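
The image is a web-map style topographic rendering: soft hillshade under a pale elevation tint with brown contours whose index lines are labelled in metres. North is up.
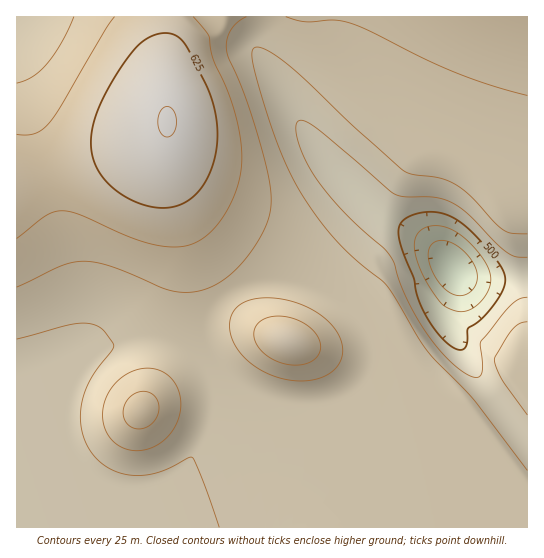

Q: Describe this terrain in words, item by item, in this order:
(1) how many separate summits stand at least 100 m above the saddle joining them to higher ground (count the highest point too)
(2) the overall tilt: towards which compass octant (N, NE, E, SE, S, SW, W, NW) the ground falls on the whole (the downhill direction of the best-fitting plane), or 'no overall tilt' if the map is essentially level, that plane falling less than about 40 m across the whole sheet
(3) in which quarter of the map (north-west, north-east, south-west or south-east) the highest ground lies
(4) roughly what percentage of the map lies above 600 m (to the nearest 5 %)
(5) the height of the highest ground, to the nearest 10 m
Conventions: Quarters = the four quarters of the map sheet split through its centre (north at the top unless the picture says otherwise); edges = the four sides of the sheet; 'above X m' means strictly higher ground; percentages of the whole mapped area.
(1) Counting only tops that stand 100 m proud, the map has 1 summit.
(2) Overall the map slopes down towards the south-east.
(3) The highest point lies in the north-west quarter of the map.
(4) Ground above 600 m makes up about 15 % of the sheet.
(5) The highest point reaches roughly 650 m.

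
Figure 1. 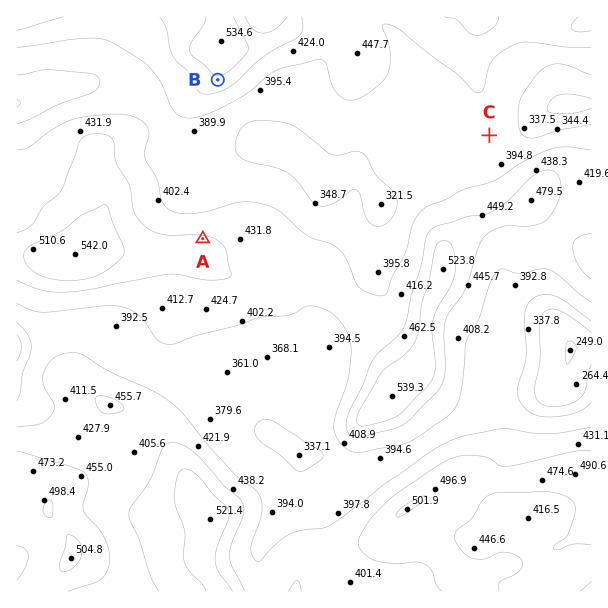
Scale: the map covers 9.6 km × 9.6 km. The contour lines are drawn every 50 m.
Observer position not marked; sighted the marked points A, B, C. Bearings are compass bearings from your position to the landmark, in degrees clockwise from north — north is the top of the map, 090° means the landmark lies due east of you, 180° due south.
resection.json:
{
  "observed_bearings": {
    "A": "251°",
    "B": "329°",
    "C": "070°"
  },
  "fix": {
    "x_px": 294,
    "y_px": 207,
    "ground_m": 390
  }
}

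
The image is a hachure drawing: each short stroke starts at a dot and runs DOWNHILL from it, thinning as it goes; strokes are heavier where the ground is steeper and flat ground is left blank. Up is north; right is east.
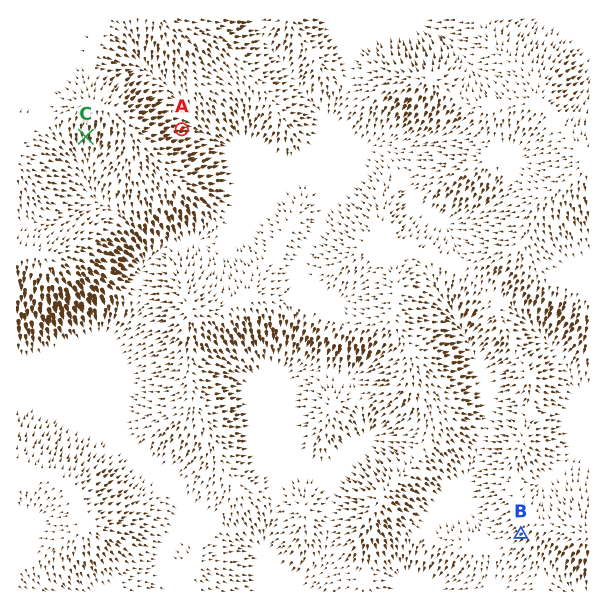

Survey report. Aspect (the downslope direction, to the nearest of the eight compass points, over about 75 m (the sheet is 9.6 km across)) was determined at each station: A E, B SW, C S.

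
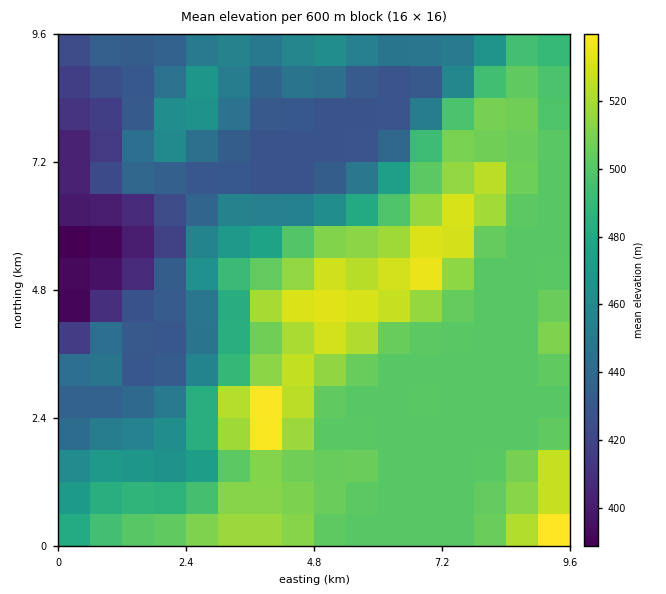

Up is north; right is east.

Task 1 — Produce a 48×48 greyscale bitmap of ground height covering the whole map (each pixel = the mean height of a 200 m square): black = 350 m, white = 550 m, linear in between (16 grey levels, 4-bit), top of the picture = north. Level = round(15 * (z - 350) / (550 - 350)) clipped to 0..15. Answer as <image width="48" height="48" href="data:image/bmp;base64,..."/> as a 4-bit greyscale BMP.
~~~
<image width="48" height="48" href="data:image/bmp;base64,Qk32BAAAAAAAAHYAAAAoAAAAMAAAADAAAAABAAQAAAAAAIAEAAATCwAAEwsAABAAAAAAAAAAAAAAABEREQAiIiIAMzMzAERERABVVVUAZmZmAHd3dwCIiIgAmZmZAKqqqgC7u7sAzMzMAN3d3QDu7u4A////AKq7u7vMzMzd3d3czMu7u7u7u7u7zN3u/6qru7u7vMzN3d3czMu7u7u7u7u7zM3u75qqu7u7u7zM3d3czMu7u7u7u7u7zM3d7pmqq7u7u7vM3MzMzMu7u7u7u7u7zMzd3pmaqqqqqqvMzMzMzMzLu7u7u7u7vMzN3ZmZqqqqqqq8zMzMzMzMy7u7u7u7vMzd3omZmZmZmZqrzMzMzMzMy7u7u7u7u8zd7oiZmZmZmZmrvMzMzMzMzLu7u7u7u8zN3oiImZiIiJmrvN3czLu8y7u7u7u7u7vM3XeIiIiIiZmrzd7dzLu7u7u7u7u7u7u8zHd4iIiIiZq83u7t3Lu7u7u7u7u7u7u7u2Z3d4iImavN7v/+3Lu7u7u7u7u7u7u7u2Zmd3eIiavN7v/+3Mu7u7u7u7u7u7u7u2ZmZnd3eJq83u7u3Mu7u7u7u7u7u7u7u3d3ZmZmd4mrzd7u3cy7u7u7u7u7u7u7u3eIdmZmZ4mavM3e3czLu7u7u7u7u7u7u2eIhmZmZ3iaq8zd3dzMy7u7u7u7u7u7vGaIh2ZmZniJq7zN3d3czLu7u7u7u7u7zFZ4h2ZmZneJq7vM3d3dzLu7u7u7u7u8zEVnd2ZmZmeJq8zM3d7d3Mu7u7u7u7u8zURWd2ZmZmeJq8zM3e7u3czMy7u7u7u8zDNFVmZmZmeJq83d3u7u7d3MzMy7u7u7zDM0RWZmZneJq83u7u7u7u3dzMy7u7u7zDMzRFVmZ3iJq83e7u7t3e7t3My7u7u7vDMzNEVWd3iaq8zd3e7d3d7u7cy7u7u7vDMzNERVZ4mau8zMzd7d3d3u7tzLu7u7uzMzRERFZ4mqu7u7zd3d3d3u7u3Lu7u7uzMzNEREV4mqqqqrzN3d3d3e7u3Mu7u7uzMzM0REVniZmZmrvMzMzd3d7u7cu7u7uzMzMzREVmeIiZmqu7u7zMzN3u7cy7u7uzMzMzRFVmd4iZmZmqqqu8zM3e7dzLu7u0RERERVZmd4iIiIiIiZqru8zd7t3Mu7u0REVVVWZmd3h3dmZ3eImau8zN3u3cu7u0RFVmZmZmZndmZmZmd4iZq7zM3e7cy7u0RFZnd3ZmZmZmZmZmZ3eJmrvMzd3cy7u0RFVniHd2ZmZmZmZmZmd4ibvMzN3cy7u0REVniIh3ZmZmZmZmZmZmeavMzMzMy7u0REVWeJmId2ZmZmZmZmZmaJvMzMzMzLu0REVWeJmYh3dmZmZmZmZmZ5rMzMzMzLu0RVVVZ4mZiHd2ZmZmZmZmZnmrzMzMy7u1VVVVZ4mZmId2ZmZmZmZmZmiavMzMy7u1VVVWZniZmYd2ZmZmZmZmZmaJq8zMy7u1VVVmZniZmYh2Znd3ZmZmZmZ4mrvMy7u1VVZmZmeJmYh3Z3eHd2ZmZmZniau8y7u1VWZmZmd4mYh3d3iIiHdmZmZneJq8y7u1VmZmZmZ3iIh3d4iJmIh3d3d3eImru7u1ZmZmZmZ3eIiIeIiJmYiId3eIiImru7qlZmZmZmZ3eIiIiIiIiIiIiIiIiIiau6qg=="/>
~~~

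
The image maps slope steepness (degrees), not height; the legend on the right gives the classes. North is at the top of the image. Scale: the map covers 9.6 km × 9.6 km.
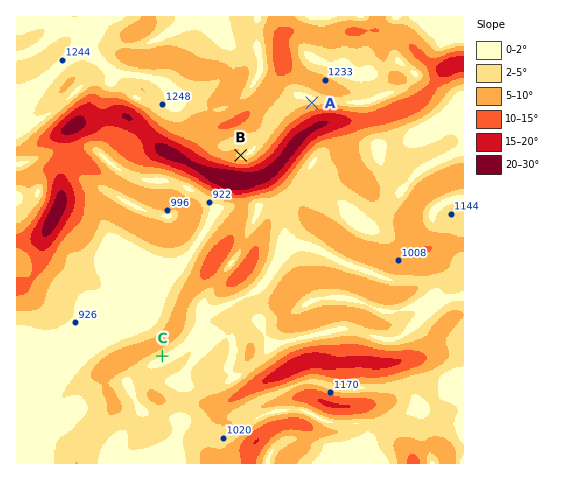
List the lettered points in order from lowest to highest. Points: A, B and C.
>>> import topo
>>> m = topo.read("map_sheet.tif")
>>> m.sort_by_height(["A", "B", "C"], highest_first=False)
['C', 'B', 'A']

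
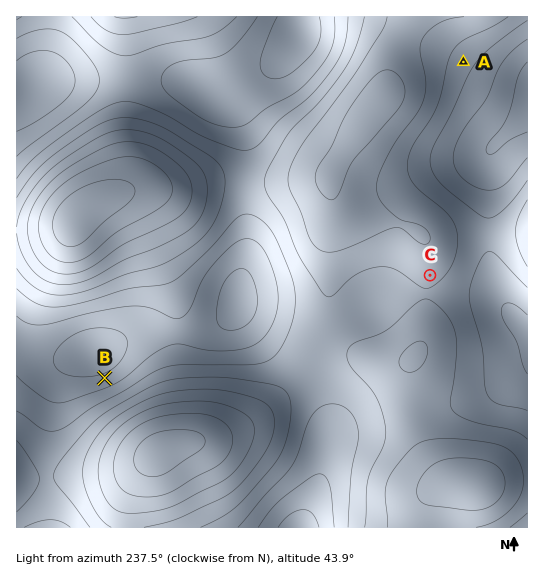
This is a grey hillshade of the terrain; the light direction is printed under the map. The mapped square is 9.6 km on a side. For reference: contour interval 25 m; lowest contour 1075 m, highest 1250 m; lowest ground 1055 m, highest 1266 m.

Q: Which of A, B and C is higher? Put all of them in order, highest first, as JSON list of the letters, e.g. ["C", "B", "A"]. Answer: ["C", "A", "B"]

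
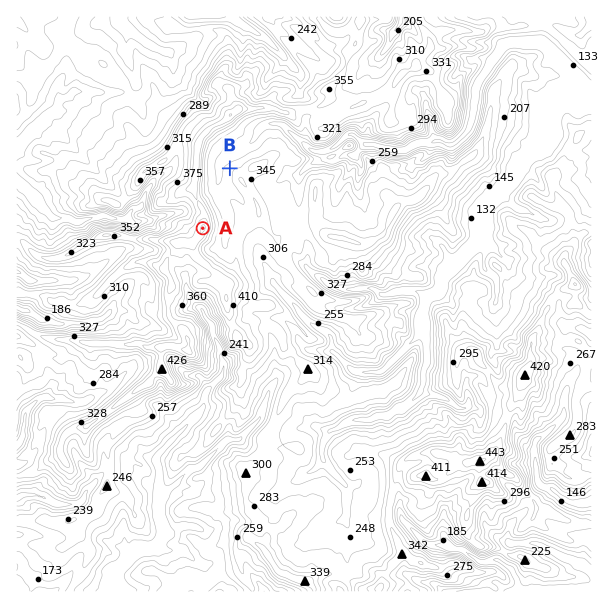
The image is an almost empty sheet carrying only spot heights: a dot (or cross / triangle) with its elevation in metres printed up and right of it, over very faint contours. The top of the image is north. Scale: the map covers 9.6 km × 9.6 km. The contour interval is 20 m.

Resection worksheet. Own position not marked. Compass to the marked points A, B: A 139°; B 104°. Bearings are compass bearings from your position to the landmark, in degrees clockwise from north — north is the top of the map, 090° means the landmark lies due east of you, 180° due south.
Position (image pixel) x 129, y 143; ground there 230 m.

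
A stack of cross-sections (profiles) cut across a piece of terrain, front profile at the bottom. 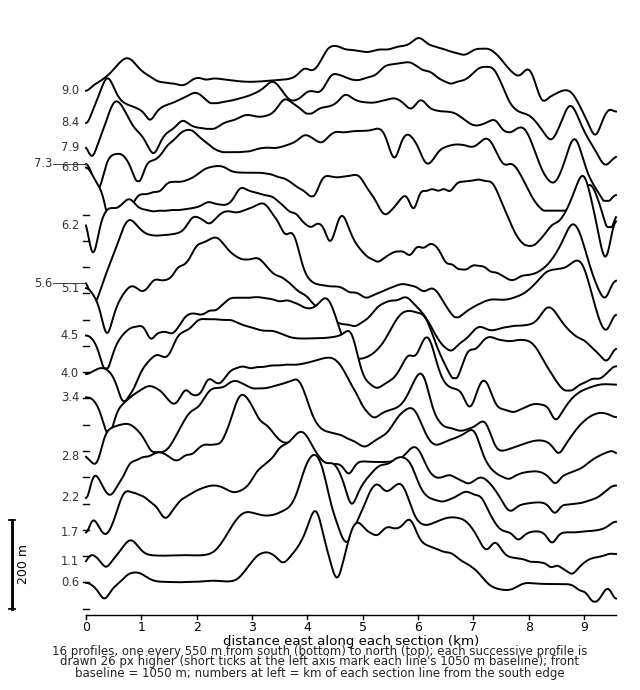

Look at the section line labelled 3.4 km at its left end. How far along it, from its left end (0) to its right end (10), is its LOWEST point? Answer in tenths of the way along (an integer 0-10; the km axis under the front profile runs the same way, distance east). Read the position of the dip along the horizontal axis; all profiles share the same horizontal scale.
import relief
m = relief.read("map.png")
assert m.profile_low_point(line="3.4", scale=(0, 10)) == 9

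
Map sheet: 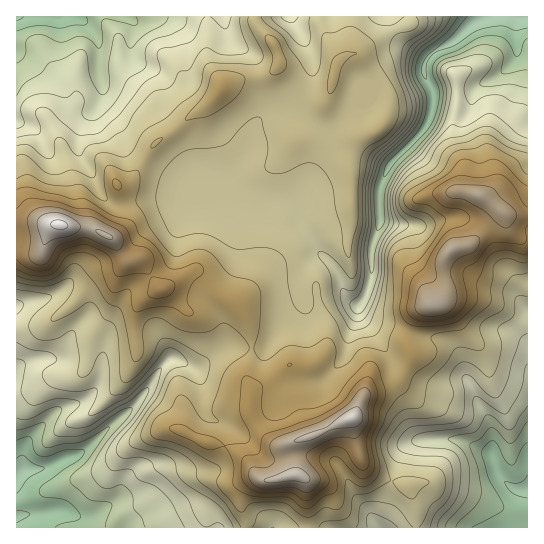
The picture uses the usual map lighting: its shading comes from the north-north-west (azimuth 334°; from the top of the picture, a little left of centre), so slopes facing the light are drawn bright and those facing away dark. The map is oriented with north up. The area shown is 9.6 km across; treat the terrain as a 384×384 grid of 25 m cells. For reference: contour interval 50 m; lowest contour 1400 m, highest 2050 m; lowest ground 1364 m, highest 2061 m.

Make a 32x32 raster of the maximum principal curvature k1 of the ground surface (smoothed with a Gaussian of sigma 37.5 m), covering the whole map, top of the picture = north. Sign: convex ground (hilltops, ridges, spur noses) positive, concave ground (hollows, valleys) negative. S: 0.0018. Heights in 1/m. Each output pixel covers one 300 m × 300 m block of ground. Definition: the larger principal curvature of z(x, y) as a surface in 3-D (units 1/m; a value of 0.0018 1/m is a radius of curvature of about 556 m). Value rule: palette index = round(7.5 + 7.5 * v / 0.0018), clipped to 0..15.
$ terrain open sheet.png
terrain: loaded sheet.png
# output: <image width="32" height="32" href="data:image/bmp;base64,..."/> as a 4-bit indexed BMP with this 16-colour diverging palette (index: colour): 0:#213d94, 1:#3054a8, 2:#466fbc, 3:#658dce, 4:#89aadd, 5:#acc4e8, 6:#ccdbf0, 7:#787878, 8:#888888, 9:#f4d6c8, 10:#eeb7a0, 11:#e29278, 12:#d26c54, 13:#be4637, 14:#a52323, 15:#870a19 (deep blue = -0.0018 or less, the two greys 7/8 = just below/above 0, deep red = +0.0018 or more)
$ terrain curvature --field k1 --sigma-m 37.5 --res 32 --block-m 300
<image width="32" height="32" href="data:image/bmp;base64,Qk12AgAAAAAAAHYAAAAoAAAAIAAAACAAAAABAAQAAAAAAAACAAATCwAAEwsAABAAAAAAAAAAlD0hAKhUMAC8b0YAzo1lAN2qiQDoxKwA8NvMAHh4eACIiIgAyNb0AKC37gB4kuIAVGzSADdGvgAjI6UAGQqHAImZiamIionYaLi7iqx3eJipeJiJh4l9p2nIyIirqZm6m8qaiXeazM/c7ayqusmaiHicy5mqqYfr3sqP2qrKmJuMho3Zh3mruamWj6eIq5bJe+qZ79veyXzv+p92Z4moyrjP6Xvct3epeL/+qIm8yNmrec+Yy6iot3h3v4irqpnZqrqb+n2oiaiIh3/KqIqMmIqruM+Nt4qqmIiLybeXfJh4d7eetpmIp6u6ire6qZuHmZinjamphqiIfJqZuZi6mKunmY14mpe4h3upmbmKl4mJy3mNeLmJqHd8lcne7Jm4iIuaqtyXmqiIjJqpm6upiJqnmbe8uKiZiJu/jKqqiYnet4fMyKuXiIiY3o+q6adqnbd6+7d6h3iJiN2fqN/qnHvv/+iHeIeIiImvi7aqq7qt7MmKh3h4iIiIn3vHqInLqpe4uXd3iIiHiK98/8vNqLh5mup3d3eIiHefe8reu7nIen2bh3eIiIh4n4jJfIi4yJm7ecd3iHeIiI3Ii7urq5nJiJi8iIh4iYeK/ZjZnHeLp3eZicmHeIiIiK7prnuJu5mYiZiduIeHm4d8y4+LmaiJp5ioh+qYiIyHjbl/eaiYipi4iZnczLqMl62X/8qJipq5uKuKh3j5i6uatrrcuLuZuMmpipeP6IuZqtqXqqqJiHynh3qZ3nm5mXrO2YiY"/>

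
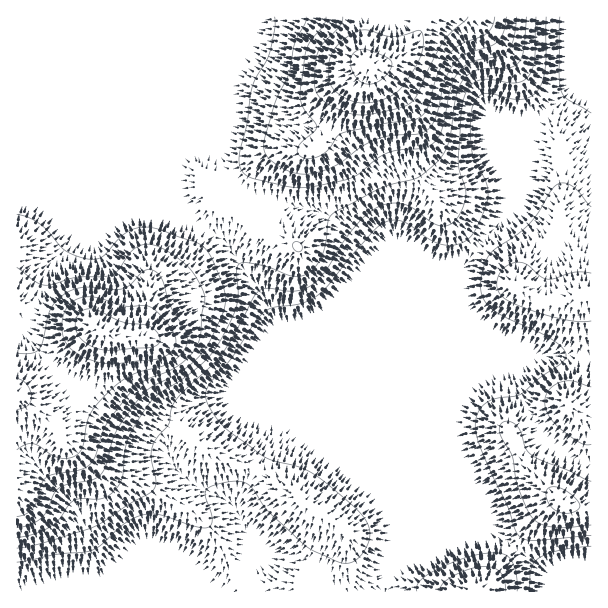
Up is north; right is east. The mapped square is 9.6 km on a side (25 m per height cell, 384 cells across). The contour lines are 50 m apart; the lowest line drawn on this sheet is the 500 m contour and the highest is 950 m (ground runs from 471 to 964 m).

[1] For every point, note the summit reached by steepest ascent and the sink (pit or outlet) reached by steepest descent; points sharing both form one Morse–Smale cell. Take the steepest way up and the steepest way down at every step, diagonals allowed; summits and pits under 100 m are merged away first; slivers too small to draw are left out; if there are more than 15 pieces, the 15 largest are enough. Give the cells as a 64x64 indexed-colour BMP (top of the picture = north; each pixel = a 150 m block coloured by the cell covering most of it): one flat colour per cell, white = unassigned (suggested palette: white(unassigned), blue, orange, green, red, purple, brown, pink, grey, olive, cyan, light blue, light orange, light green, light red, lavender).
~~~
<image width="64" height="64" href="data:image/bmp;base64,Qk12CAAAAAAAAHYAAAAoAAAAQAAAAEAAAAABAAQAAAAAAAAIAAATCwAAEwsAABAAAAAAAAAA////ALR3HwAOf/8ALKAsACgn1gC9Z5QAS1aMAMJ34wB/f38AIr28AM++FwDox64AeLv/AIrfmACWmP8A1bDFACIiIiIiIiIiIiIiIhERERERERERFERERERERERERERDIiIiIiIiIiIiIiIiIREREREREREUREREREREREREQzMiIiIiIiIiIiIiIiIiERERERERERNEREREREREREMzMyIiIiIiIiIiIiIiIiIREREREREREzNERERERERDMzMzIiIiIiIiIiIiIiIiIhERERERERETMzNERERERDMzMzMiIiIiIiIiIiIiIiIiEREREREREREzMzM0RERDMzMzMyIiIiIiIiIiIiIiIiIRERERERERETMzMzMzQzMzMzMzIiIiIiIiIiIiIiIiIRERERERERERMzMzMzMzMzMzMzMiIiIiIiIiIiIiIiIhERERERERERMzMzMzMzMzMzMzMyIiIiIiIiIiIiIiIhEREREREREREzMzMzMzMzMzMzMzIiIiIiIiIiIiIiIhERERERERERETMzMzMzMzMzMzMzMiIiIiIiIiIiIiIRERERERERERERMzMzMzMzMzMzMzMyIiIiIiIiIiIiEREREREREREREREzMzMzMzMzMzMzMzIiIiIiIiIiIiERERERERERERERETMzMzMzMzMzMzMzMiIiIiIiIiIiERERERERERERERERMzMzMzMzMzMzMzMyIiIiIiIiIiIREREREREREREREREzMzMzMzMzMzMzMzIiIiIiIiIiIhERERERERERIRERETMzMzMzMzMzMzMzMiIiIiIiIiIiIRERERERERIhEREREzMzMzMzMzMzMzMyIiIiIiIiIiIhERERERERIiERERETMzMzMzMzMzMzMzIiIiIiIiIiIiIRERERESIiEREREREzMzMzMzMzMzMzMiIiIiIiIiIiIiERERIiIiIRERERETMzMzMzMzMzMzMyIiIiIiIiIiIiIiISIiIiIRERERERMzMzMzMzMzMzMzIiIiIiIiIiIiIiIiIiIiIhERERERETMzMzMzMzMzMzMiIiIiIiIiIiIiIiIiIiIhERERERERMzMzMzMzMzMzMyIiIiIiIiIiIiIiIiIiIiERERERERETMzMzMzMzMzMzIiIiIiIiIiIiIiIiIiIiIRERERERERMzMzMzMzMzMzMiIiIiIiIiIiIiIiIiIiIRERERERERETMzMzMzMzMzMyIiIiIiIiIiIiIiIiIiIhERERERERERMzMzMzMzMzMzIiIiIiIiIiIiIiIiIiIhEREREREREREzMzMzMzMzMzMiIiIiIiIiIiIiIiIiIiERERERERERERMzMzMzMzMzMyIiIiIiIiIiIiIiIiIiIREREREREREREzMzMzMzMzMzIiIiIiIiIiIiIiIiIiIRERERERERERERMzMzMzMzMzMiIiIiIiIiIiIiIiIiIhEREREREREREREzMzMzMzMzMyIiIiIiIiIiIiIiIiIhERERERERERERETMzMzMzMzMzIiIiIiIiIiIiIiIiIhEREREREREREREREzMzMzMzMzMiIiIiIiIiIiIiIiIiERERERERERERERETMzMzMzMzMyIiIiIiIiIiIiIiIiEREREREREREREREREzMzMzMzMzIiIiIiIiIiIiIiIiERERERERERERERERERMzMzMzMzMiIiIiIiIiIiIiIiIRERERERERERERERERETMzMzMzMyIiIiIiIiIiIiIiIRERERERERERERERERERMzMzMzMzIiIiIiIiIiIiIiERERERERERERERERERERETMzMzMzMiIiIhEREiIiEREREREREREREREREREREREREzMzMzMyIiERERERERERERERERERERERERERERERERERMzMzMzIREREREREREREREREREREREREREREREREREREzMzMzMRERERERERERERERERERERERERERERERERERETMzMzMxEREREREREREREREREREREREREREREREREREREzMzMzERERERERERERERERERERERERERERERERERERETMzMzMREREREREREREREREREREREREREREREREREREREzMzMxERERERERERERERERERERERERERERERERERERETMzMzERERERERERERERERERERERERERERERERERERERMzMzMREREREREREREREREREREREREREREREREREREREzMzMxERERERERERERERERERERERERERERERERERERERMzMzEREREREREREREREREREREREREREREREREREREREzMzMRERERERERERERERERERERERERERERERERERERERMzMxERERERERERERERERERERERERERERERERERERERERMzERERERERERERERERERERERERERERERERERERERERETERERERERERERERERERERERERERERERERERERERERERERERERERERERERERERERERERERERERERERERERERERERERERERERERERERERERERERERERERERERERERERERERERERERERERERERERERERERERERERERERERERERERERERERERERERERERERERERERERERERERERERERERERERERERERERERERERERERERERERERERERERERERERERERERERERERERERERERERERERERERERERERERERERERERERERERERERERERERERERERERERERERERERERERERERERER"/>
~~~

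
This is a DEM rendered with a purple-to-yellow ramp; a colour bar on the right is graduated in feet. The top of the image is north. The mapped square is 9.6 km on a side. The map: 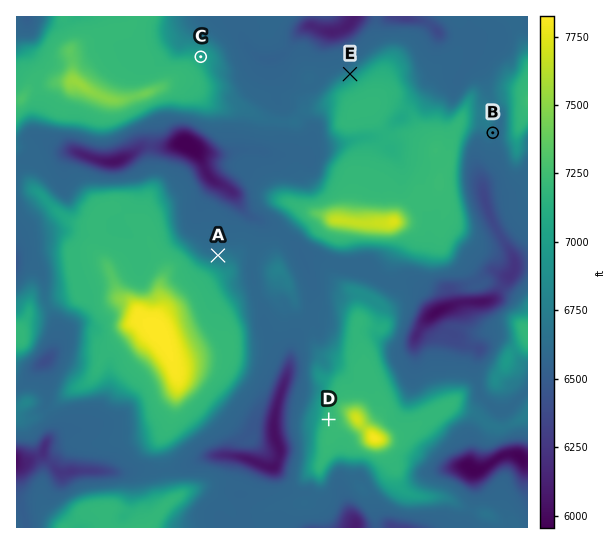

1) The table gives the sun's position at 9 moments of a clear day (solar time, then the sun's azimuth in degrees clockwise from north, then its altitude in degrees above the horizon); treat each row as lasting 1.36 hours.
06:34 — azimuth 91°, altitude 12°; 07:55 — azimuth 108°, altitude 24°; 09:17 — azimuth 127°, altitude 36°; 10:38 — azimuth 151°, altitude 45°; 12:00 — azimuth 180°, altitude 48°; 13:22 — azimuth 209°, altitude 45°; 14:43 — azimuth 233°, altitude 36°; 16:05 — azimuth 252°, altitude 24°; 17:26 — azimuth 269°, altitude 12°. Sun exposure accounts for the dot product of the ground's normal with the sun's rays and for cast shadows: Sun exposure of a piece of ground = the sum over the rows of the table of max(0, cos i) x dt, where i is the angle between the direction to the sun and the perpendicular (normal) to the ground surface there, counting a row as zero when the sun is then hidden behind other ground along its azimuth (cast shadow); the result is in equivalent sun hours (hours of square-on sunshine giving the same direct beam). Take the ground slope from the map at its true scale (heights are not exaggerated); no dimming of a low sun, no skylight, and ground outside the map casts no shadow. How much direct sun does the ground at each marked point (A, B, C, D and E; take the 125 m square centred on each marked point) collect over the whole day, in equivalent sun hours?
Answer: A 5.1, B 5.9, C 5.2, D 5.9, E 3.7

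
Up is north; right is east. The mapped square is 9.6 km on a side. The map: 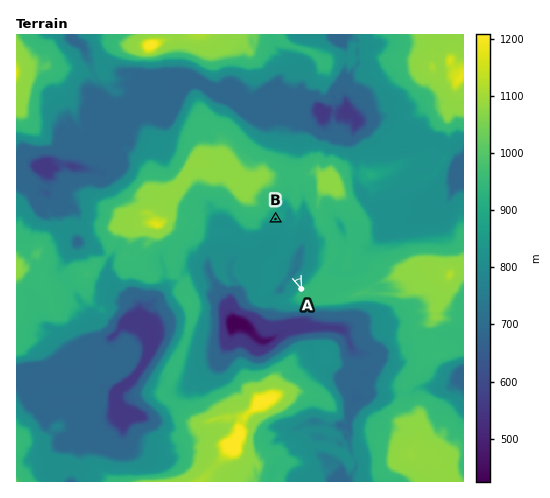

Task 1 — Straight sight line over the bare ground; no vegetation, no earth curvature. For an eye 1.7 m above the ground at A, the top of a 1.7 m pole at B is visible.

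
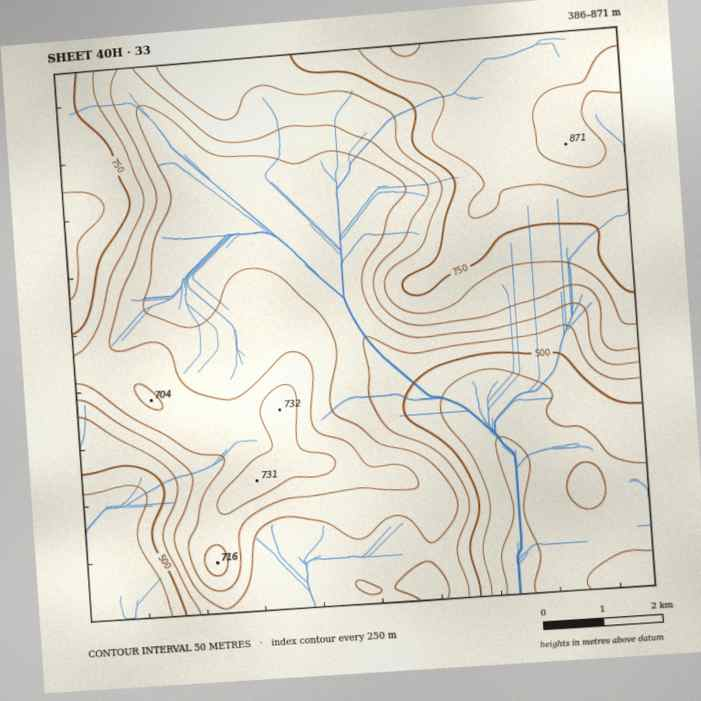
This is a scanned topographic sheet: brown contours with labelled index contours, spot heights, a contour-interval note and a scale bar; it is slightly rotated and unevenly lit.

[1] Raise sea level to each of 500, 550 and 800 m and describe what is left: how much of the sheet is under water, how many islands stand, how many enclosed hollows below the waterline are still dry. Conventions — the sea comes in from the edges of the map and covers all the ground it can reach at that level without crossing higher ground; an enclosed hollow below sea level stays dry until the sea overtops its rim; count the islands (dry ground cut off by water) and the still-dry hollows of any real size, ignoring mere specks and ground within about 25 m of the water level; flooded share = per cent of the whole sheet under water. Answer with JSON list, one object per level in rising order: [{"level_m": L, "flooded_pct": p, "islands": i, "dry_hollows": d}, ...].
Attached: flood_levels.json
[{"level_m": 500, "flooded_pct": 18, "islands": 0, "dry_hollows": 0}, {"level_m": 550, "flooded_pct": 22, "islands": 0, "dry_hollows": 0}, {"level_m": 800, "flooded_pct": 90, "islands": 0, "dry_hollows": 0}]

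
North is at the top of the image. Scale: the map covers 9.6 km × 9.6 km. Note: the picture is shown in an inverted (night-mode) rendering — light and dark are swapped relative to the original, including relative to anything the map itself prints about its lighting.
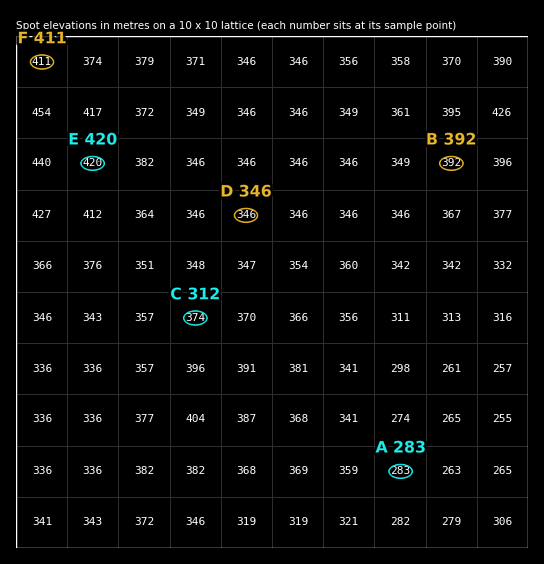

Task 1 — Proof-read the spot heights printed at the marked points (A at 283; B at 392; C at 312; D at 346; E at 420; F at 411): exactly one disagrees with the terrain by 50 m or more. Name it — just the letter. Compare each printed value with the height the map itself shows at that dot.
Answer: C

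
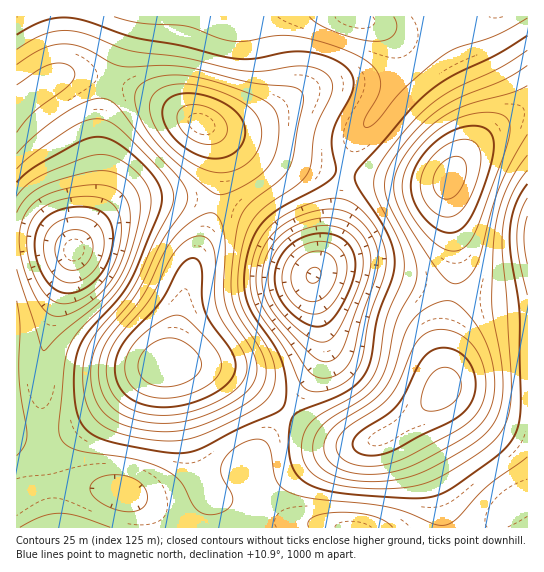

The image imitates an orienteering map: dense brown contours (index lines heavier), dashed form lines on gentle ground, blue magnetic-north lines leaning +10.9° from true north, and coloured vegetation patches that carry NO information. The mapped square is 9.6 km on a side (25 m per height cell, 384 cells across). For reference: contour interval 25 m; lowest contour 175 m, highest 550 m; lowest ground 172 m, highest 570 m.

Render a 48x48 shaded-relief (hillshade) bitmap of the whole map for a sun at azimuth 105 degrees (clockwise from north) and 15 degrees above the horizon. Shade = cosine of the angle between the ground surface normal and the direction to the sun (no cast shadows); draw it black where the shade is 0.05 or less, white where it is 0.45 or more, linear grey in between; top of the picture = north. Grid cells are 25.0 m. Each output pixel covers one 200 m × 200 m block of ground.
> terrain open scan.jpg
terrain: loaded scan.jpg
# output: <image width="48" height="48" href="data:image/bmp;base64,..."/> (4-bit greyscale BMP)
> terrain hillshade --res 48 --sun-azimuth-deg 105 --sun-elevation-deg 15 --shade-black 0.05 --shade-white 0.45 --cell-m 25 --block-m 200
<image width="48" height="48" href="data:image/bmp;base64,Qk32BAAAAAAAAHYAAAAoAAAAMAAAADAAAAABAAQAAAAAAIAEAAATCwAAEwsAABAAAAAAAAAAAAAAABEREQAiIiIAMzMzAERERABVVVUAZmZmAHd3dwCIiIgAmZmZAKqqqgC7u7sAzMzMAN3d3QDu7u4A////AGZneIiIh3d3iIiIiImZmZiId3eIiZmId3d3eIiId3d3eIiIiIiZmZiIiIiImZmYh3d3iIiId3d3eIiIiIiIiZmZiIiZmZmZiIiIiJiIh3d3eIiIiHd3iImZmZmZqqqZmIiIiJmIh3d3iIiIh3Zmd4iZqqqqqqqpmYiIiJmIiHd4iJmId2ZVZniZqru7uqqqmZiIiIiIiIiImZmYd2VEVWeJqru7u7uqqZiIiIiIiIiZmqqZh2VERFZ4mqu7u7u7qpmHd3d4iImaqrqpl2VENEVniZqru7y7upmHZmZ3iImqq7u6mHZUM0RWd4mau8zMu6mGZVVmeImqu7u7qodlRDNEVniJq8zczKl2VERVZ4mqu7zMu6l2VDMzRVZ4q8zdzKl2RDNFZ4maq7zMzLqYZUMzM0Vomrzd3Kl2QzM0Vniaq7vMzMupdkMyIzRnirzd3amGQyIjRXiJqrvM3cy5hlMyIjRWibzd3amGQyIjRWeJmqu8zdy6hlMyIjRWiavN3aqGQyESNGeImau8zcy6hlMyIzRWiavMzLqGUyESNFZ4mau8zMy5dkMiI0VniJq8zLqXUyERI1Z4mqu8zMuodUIiM0VniJq7zLuYZCERI0V4mrvM3cuoZDIiM1ZniJqrvMuoZDEQEjVomrzd3cuYZCESI1ZniJmrvMypdTEAASRnm83u7tuoVCERI0VniJmrzMy6hjIAACNXm83v/tyoZCERI0VniJqrzN3KhkIAABJGis3//+25ZDIRI0VniJq8zd3Ll1IQAAJGis3v/+25dTIhI0VniJq83e3Ll1MQAAE1eb3v/+3KhkMiIzRXiavN3u3bqGQhAAE0aKze/+3Ll2QzIzRXiazd7u3LqHUyERE0aJvN7u3LqGVDMzRXirze7t3LqYZTIiI0V5q83dzLqXZUMzRXms3u7t3LqYdlQzM0V4mrzMy7qYZUMzRXms3u7ty7qZh2VDNEVomau7u7qYdUMzRXm83u7sy7qpiHZURFZ3iaqru6qYdUMzNWis3u7sy6qpmHZVRVZ4iaqqqqqYdkMiNGis3u7cu6qpmHZlVVZ4maqqqqqYdkMiI1ebzd3bu6qpmHZVVWZ4mqqqqqqZdkMiI0aKvN3bu6qpmHZVRWeJqqu7u6qph1QiIjV5q8zLuqqpmHZURWeJqru7u7qql2QyIjRomru6qqqpmGVURWeJqqqqqruqmHVDIjRXiaqqqqqpmGVURWeJqqqqqqu6qYZUMzRWeImZmaqpmHZURWeJmZmZmaqqqpdlRERFZ3iIiZmZmHZVVWeImZiIiZqqqph2VURVVmd3eImZmHZlVmd4iIh3iJmqqpmHZVVVVWZmZ4iZmIdmZnd4iHd3d4mZqZmHdmZlVVVVZniJmId3d3eIh3dmd3iJmZiHd3ZmZVVVVneIiIh3d3iIh3dmd3iIiIh3d3d3ZlVVVmeIiIiHd4iIh3d3d4iIiHd3d3d3dmVVVmd4iIiHeIiIiId3iIiIh3d3d3iId2ZmZmd4iIh3d3iIiIiIiIiIh3d3d4iIiHZg=="/>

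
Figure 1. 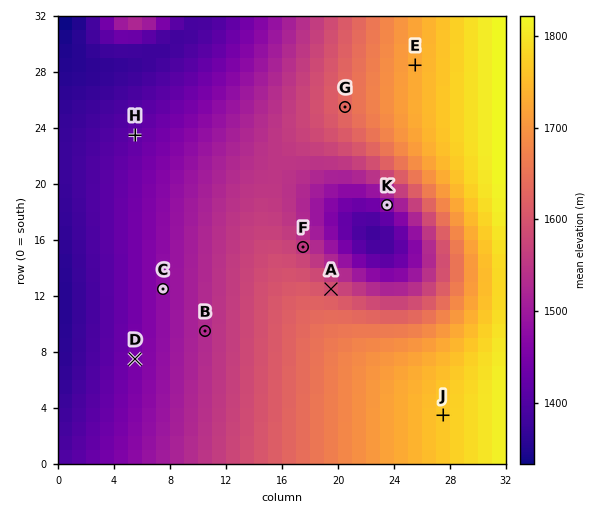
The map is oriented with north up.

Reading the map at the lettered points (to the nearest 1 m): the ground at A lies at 1593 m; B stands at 1531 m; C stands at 1477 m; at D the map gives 1448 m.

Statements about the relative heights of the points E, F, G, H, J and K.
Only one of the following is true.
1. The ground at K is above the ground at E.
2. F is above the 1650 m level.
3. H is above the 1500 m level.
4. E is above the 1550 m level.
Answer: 4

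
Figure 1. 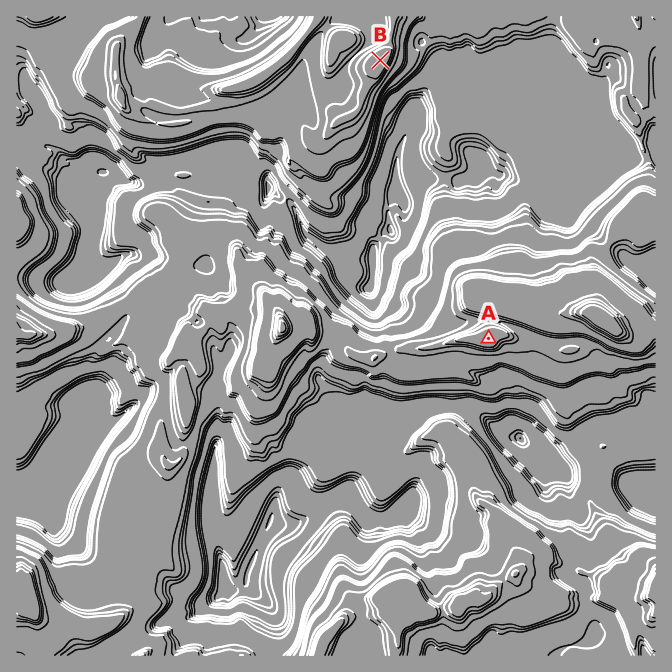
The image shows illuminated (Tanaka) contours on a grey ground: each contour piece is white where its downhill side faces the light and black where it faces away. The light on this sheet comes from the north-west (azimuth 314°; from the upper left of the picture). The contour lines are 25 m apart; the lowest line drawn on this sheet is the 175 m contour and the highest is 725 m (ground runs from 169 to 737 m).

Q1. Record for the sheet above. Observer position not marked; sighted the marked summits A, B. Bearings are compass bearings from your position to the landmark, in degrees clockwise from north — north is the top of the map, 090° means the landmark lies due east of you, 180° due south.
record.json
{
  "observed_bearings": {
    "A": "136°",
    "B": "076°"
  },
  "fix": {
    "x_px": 251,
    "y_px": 92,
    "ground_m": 600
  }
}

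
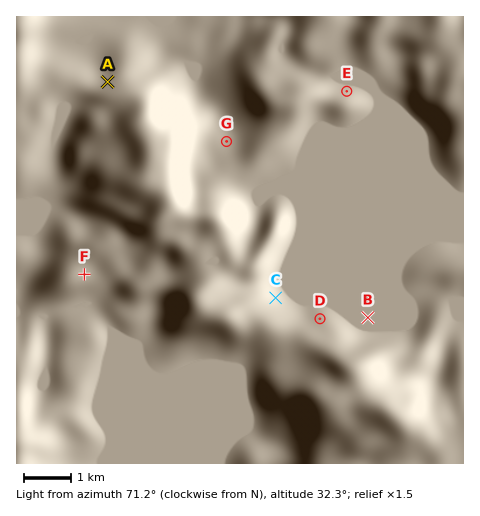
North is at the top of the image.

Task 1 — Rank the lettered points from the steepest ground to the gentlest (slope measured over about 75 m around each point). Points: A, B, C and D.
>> A C D B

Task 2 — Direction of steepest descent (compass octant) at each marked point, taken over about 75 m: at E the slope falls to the N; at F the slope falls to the SE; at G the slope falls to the N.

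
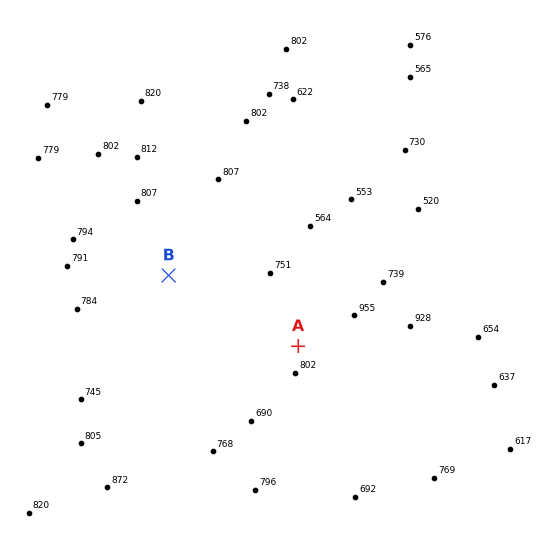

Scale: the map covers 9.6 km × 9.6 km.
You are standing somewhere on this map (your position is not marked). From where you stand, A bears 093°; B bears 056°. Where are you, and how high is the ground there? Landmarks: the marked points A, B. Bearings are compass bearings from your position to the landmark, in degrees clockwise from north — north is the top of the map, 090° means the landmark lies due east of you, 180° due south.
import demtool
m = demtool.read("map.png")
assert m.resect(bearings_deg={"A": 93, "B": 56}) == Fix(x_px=81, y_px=335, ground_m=780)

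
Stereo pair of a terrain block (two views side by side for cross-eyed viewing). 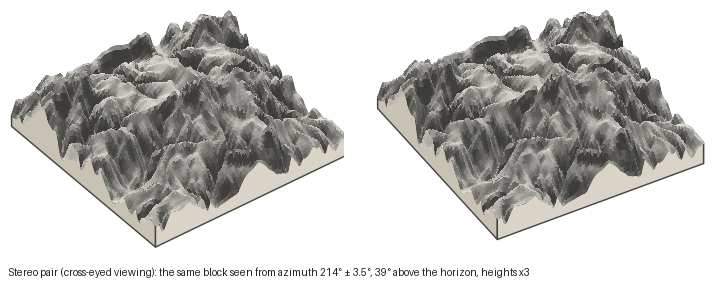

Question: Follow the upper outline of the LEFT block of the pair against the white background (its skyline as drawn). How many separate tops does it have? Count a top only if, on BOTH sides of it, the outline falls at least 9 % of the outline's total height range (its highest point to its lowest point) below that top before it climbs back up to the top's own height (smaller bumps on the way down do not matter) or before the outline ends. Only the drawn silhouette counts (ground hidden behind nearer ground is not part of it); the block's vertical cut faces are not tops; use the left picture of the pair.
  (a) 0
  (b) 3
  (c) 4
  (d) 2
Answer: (d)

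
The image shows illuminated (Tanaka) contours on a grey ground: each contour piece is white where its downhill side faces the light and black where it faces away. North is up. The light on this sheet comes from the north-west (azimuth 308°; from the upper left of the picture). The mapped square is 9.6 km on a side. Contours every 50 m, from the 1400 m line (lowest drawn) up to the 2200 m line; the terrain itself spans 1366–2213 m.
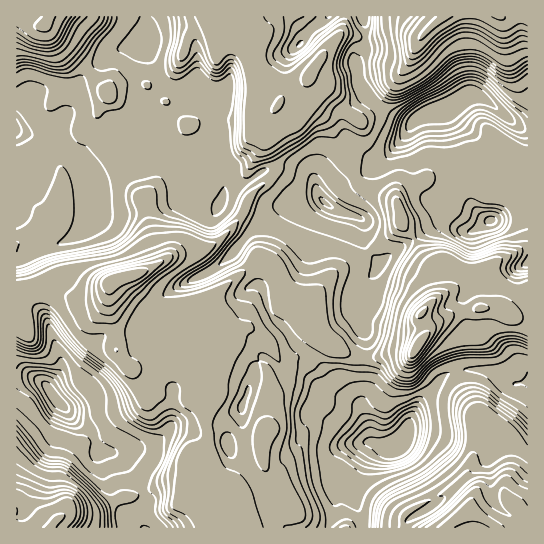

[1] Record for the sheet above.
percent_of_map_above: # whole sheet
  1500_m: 96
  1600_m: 92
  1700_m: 58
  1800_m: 44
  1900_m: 29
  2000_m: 8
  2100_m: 5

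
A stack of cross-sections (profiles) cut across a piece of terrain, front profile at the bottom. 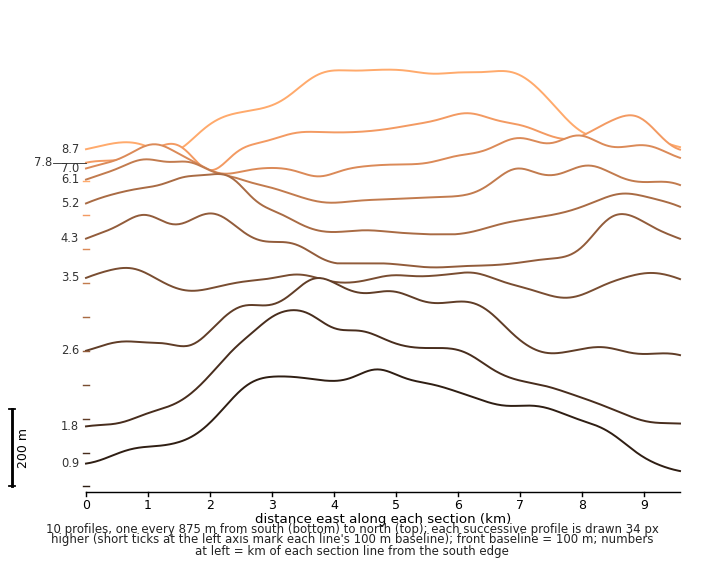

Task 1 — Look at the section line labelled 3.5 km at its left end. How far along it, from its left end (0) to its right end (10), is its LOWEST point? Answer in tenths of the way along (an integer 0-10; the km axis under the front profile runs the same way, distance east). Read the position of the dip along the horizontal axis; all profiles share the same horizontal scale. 8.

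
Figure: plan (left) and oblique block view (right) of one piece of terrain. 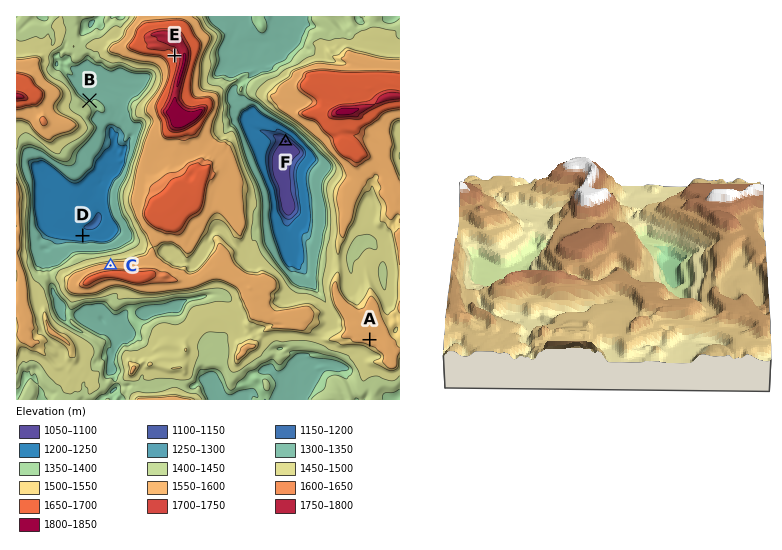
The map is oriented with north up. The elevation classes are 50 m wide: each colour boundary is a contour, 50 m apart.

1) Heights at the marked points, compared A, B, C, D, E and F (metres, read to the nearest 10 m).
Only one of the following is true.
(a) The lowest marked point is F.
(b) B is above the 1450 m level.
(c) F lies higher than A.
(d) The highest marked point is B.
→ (a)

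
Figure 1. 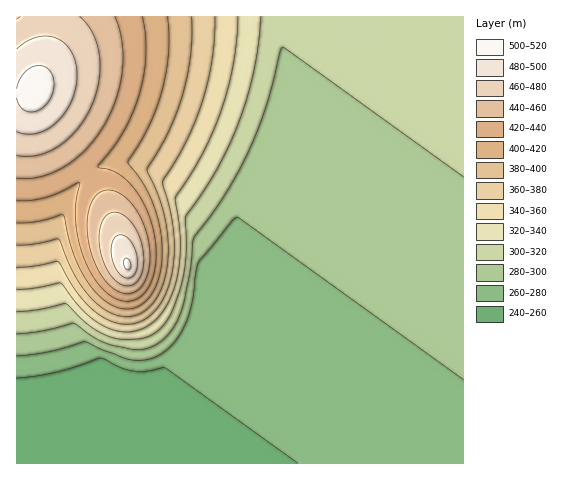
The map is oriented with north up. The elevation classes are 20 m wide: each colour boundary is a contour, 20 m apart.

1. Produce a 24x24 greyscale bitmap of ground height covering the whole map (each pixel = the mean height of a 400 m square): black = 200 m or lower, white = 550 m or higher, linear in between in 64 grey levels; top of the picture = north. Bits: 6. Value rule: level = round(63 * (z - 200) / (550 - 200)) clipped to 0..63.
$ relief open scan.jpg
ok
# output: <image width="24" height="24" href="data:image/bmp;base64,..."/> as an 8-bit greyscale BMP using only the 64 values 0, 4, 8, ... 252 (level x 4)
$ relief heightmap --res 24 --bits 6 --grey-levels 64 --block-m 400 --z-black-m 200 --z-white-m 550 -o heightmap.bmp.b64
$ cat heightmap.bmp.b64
<image width="24" height="24" href="data:image/bmp;base64,Qk12BgAAAAAAADYEAAAoAAAAGAAAABgAAAABAAgAAAAAAEACAAATCwAAEwsAAAABAAAAAAAAAAAAAAEBAQACAgIAAwMDAAQEBAAFBQUABgYGAAcHBwAICAgACQkJAAoKCgALCwsADAwMAA0NDQAODg4ADw8PABAQEAAREREAEhISABMTEwAUFBQAFRUVABYWFgAXFxcAGBgYABkZGQAaGhoAGxsbABwcHAAdHR0AHh4eAB8fHwAgICAAISEhACIiIgAjIyMAJCQkACUlJQAmJiYAJycnACgoKAApKSkAKioqACsrKwAsLCwALS0tAC4uLgAvLy8AMDAwADExMQAyMjIAMzMzADQ0NAA1NTUANjY2ADc3NwA4ODgAOTk5ADo6OgA7OzsAPDw8AD09PQA+Pj4APz8/AEBAQABBQUEAQkJCAENDQwBEREQARUVFAEZGRgBHR0cASEhIAElJSQBKSkoAS0tLAExMTABNTU0ATk5OAE9PTwBQUFAAUVFRAFJSUgBTU1MAVFRUAFVVVQBWVlYAV1dXAFhYWABZWVkAWlpaAFtbWwBcXFwAXV1dAF5eXgBfX18AYGBgAGFhYQBiYmIAY2NjAGRkZABlZWUAZmZmAGdnZwBoaGgAaWlpAGpqagBra2sAbGxsAG1tbQBubm4Ab29vAHBwcABxcXEAcnJyAHNzcwB0dHQAdXV1AHZ2dgB3d3cAeHh4AHl5eQB6enoAe3t7AHx8fAB9fX0Afn5+AH9/fwCAgIAAgYGBAIKCggCDg4MAhISEAIWFhQCGhoYAh4eHAIiIiACJiYkAioqKAIuLiwCMjIwAjY2NAI6OjgCPj48AkJCQAJGRkQCSkpIAk5OTAJSUlACVlZUAlpaWAJeXlwCYmJgAmZmZAJqamgCbm5sAnJycAJ2dnQCenp4An5+fAKCgoAChoaEAoqKiAKOjowCkpKQApaWlAKampgCnp6cAqKioAKmpqQCqqqoAq6urAKysrACtra0Arq6uAK+vrwCwsLAAsbGxALKysgCzs7MAtLS0ALW1tQC2trYAt7e3ALi4uAC5ubkAurq6ALu7uwC8vLwAvb29AL6+vgC/v78AwMDAAMHBwQDCwsIAw8PDAMTExADFxcUAxsbGAMfHxwDIyMgAycnJAMrKygDLy8sAzMzMAM3NzQDOzs4Az8/PANDQ0ADR0dEA0tLSANPT0wDU1NQA1dXVANbW1gDX19cA2NjYANnZ2QDa2toA29vbANzc3ADd3d0A3t7eAN/f3wDg4OAA4eHhAOLi4gDj4+MA5OTkAOXl5QDm5uYA5+fnAOjo6ADp6ekA6urqAOvr6wDs7OwA7e3tAO7u7gDv7+8A8PDwAPHx8QDy8vIA8/PzAPT09AD19fUA9vb2APf39wD4+PgA+fn5APr6+gD7+/sA/Pz8AP39/QD+/v4A////ABwgICAgJCQkJCgoKCgsLCwsMDAwMDA0NCAgICQkJCQkKCgoKCwsLCwwMDAwNDQ0NCAgJCQkJCgoKCgsLCwsLDAwMDA0NDQ0OCAkJCQkKCgoKCwsLCwwMDAwNDQ0NDQ4OCgoKCgoKCgoLCwsLDAwMDA0NDQ0ODg4ODQ0MCwsNDg0LCwwMDAwMDQ0NDQ4ODg4PEBAPDxEUFBIODAwMDA0NDQ0ODg4ODg8PExMSFBkcHBgSDQwMDQ0NDQ4ODg4PDw8PFxYWGiElJB4WDg0NDQ0NDg4ODg8PDw8QGhkaICctLCQZDw0NDQ4ODg4PDw8PDxAQHRwdJSwzMiccEQ0NDg4ODg8PDw8QEBAQIB8hKC80MSgdEg4ODg4ODw8PDxAQEBARIyIjKS8xLiYcExAODg8PDw8PEBAQEBERJiUlKS0uKyQbFRIPDw8PDxAQEBARERERKSgnKCsrKCEaFxQRDw8PEBAQEBERERESLCsqKSkoJB8cGRYTEBAQEBAQERERERISLy4tKygmIyAdGhcVEhAQEBERERESEhISMjEwLSsoJSIfHBkWExAQERERERISEhITNTQyLywpJiMgHRoXFBEREREREhISEhMTNzc0MS4rKCUhHhsYFRIRERISEhITExMTNzc1Mi8sKCUiHxwZFhMREhISEhMTExMUNTU0Mi8sKSYjIB0aFxQSEhISExMTExQUMzMzMS4sKSYjIB0aFxQSEhMTExMUFBQUMDExLy0rKSYjIB0aFxQSExMTExQUFBQVA=="/>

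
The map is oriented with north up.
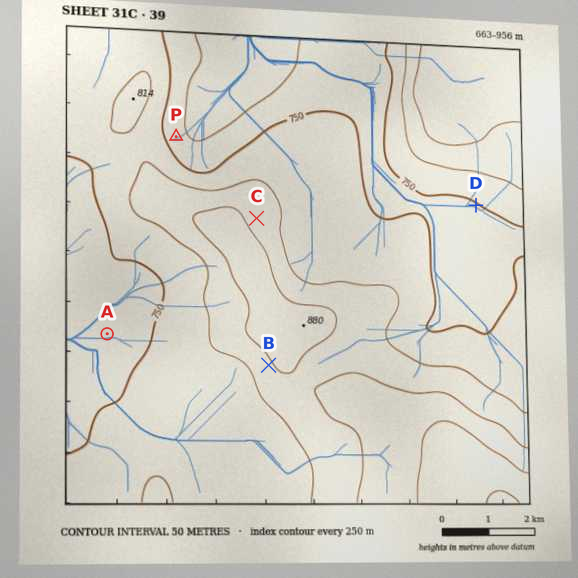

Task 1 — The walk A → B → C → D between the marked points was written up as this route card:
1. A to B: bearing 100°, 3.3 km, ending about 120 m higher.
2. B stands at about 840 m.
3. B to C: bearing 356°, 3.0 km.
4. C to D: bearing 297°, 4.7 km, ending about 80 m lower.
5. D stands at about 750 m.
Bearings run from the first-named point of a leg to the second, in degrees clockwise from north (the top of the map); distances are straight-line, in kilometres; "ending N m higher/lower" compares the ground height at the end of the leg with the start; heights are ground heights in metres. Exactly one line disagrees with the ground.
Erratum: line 4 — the bearing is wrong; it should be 085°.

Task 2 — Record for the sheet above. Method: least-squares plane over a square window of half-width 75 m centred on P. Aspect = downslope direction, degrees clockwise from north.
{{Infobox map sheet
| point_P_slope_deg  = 6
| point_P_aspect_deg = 70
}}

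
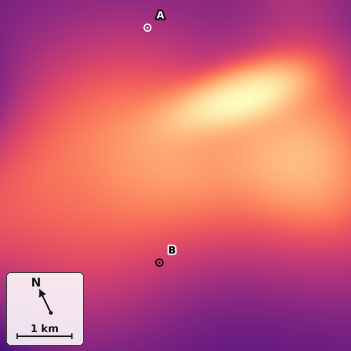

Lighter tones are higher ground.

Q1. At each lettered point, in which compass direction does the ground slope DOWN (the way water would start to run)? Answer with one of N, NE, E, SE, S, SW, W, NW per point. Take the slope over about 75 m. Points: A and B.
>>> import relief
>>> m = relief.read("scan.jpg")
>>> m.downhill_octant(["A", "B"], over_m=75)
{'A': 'NE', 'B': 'S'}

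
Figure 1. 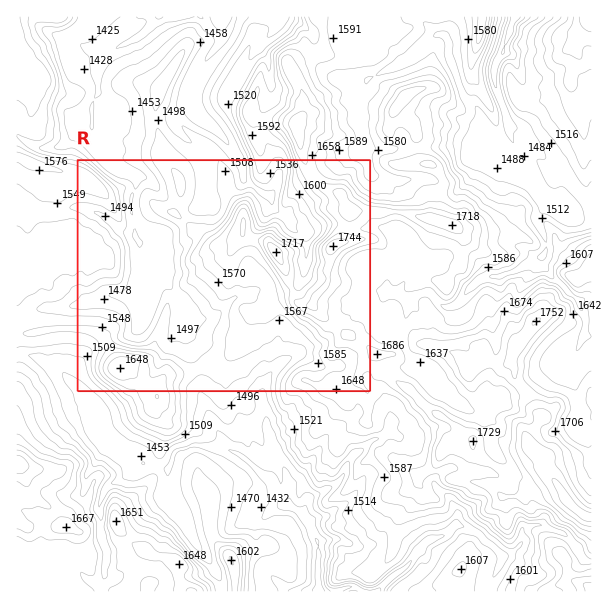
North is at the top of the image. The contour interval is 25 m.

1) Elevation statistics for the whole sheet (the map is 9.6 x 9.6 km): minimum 1355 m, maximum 1815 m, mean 1565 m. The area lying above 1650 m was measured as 15.5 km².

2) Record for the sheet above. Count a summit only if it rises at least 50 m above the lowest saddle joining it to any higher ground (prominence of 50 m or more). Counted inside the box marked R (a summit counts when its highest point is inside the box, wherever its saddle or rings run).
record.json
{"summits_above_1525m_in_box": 3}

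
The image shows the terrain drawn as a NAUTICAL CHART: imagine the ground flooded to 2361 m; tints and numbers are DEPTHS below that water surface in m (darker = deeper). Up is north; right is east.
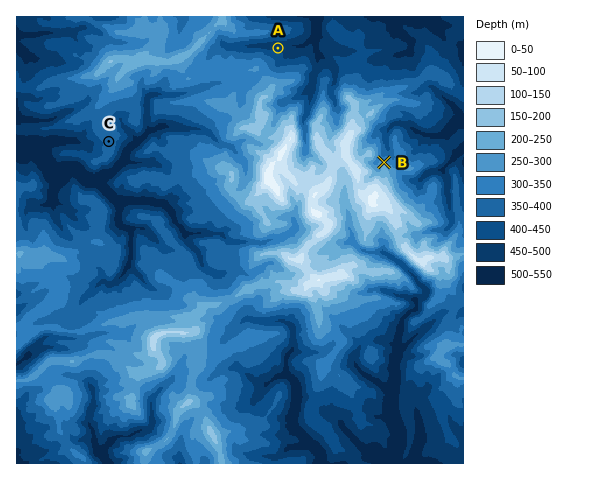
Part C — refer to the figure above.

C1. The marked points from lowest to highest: A C B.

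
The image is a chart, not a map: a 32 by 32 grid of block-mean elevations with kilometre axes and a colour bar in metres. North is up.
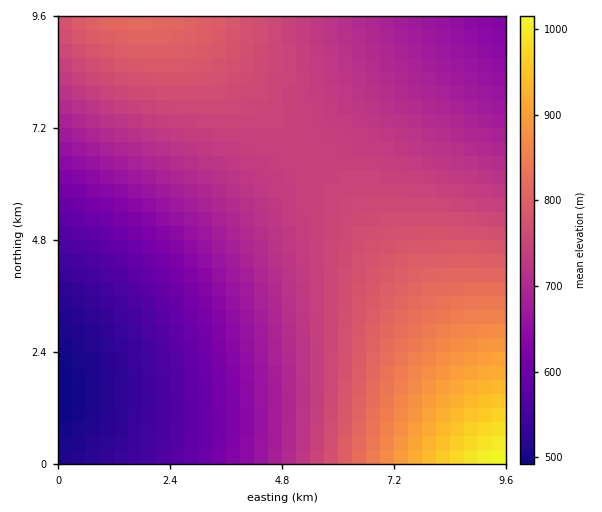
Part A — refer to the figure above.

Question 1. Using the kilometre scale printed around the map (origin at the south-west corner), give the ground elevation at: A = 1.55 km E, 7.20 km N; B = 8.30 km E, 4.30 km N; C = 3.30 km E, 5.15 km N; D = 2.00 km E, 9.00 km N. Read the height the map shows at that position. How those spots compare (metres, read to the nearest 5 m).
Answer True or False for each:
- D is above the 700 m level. True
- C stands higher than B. False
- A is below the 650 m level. False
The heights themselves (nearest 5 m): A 720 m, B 800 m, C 680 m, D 800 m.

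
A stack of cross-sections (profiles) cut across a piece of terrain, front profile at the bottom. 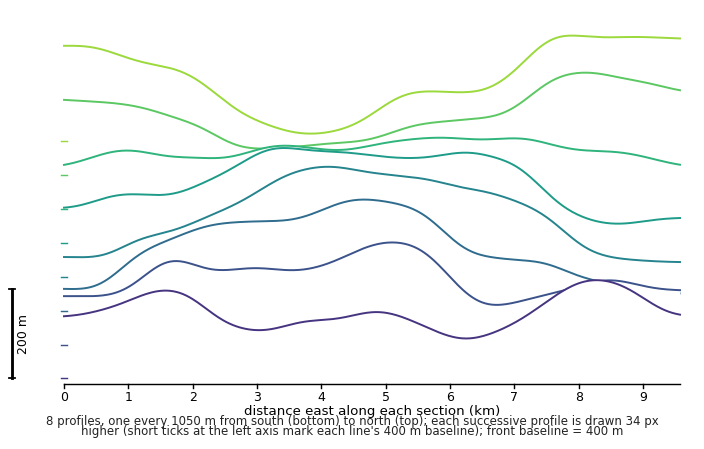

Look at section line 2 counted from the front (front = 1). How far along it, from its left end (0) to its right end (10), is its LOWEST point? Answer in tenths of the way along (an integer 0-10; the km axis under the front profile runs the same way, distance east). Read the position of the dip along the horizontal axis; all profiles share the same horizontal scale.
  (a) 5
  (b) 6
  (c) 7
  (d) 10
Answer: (c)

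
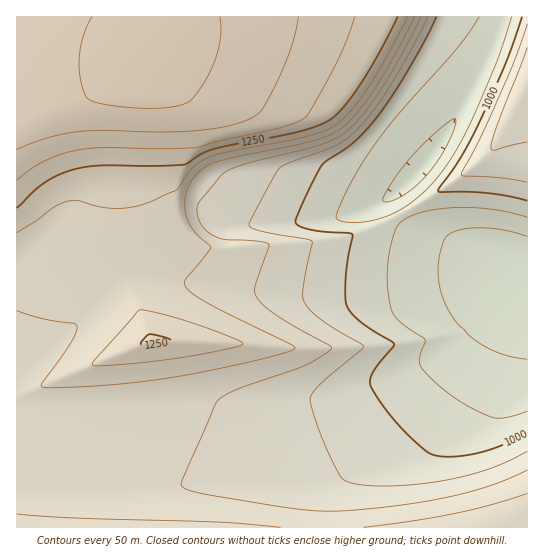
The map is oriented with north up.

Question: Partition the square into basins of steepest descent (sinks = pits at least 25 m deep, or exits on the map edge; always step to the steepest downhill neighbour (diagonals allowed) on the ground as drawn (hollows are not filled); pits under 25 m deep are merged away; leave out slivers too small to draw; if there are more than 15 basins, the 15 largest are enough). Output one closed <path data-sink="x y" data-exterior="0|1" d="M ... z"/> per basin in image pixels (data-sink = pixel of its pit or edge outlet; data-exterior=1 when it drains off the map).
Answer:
<path data-sink="519 271" data-exterior="0" d="M158 16l-142 1 0 510 511 1 1-439-32 56-14 15-56 40-35 20-29 13-25 7-119 11-12-3-21-13-17-21-12-24-1-91-6-18 0-24 8-20z"/><path data-sink="421 169" data-exterior="0" d="M527 16l-368 0-2 21-8 20 0 24 6 18 0 82 4 17 12 20 14 17 21 13 12 3 103-8 28-6 26-9 38-20 41-27 39-32 35-62z"/>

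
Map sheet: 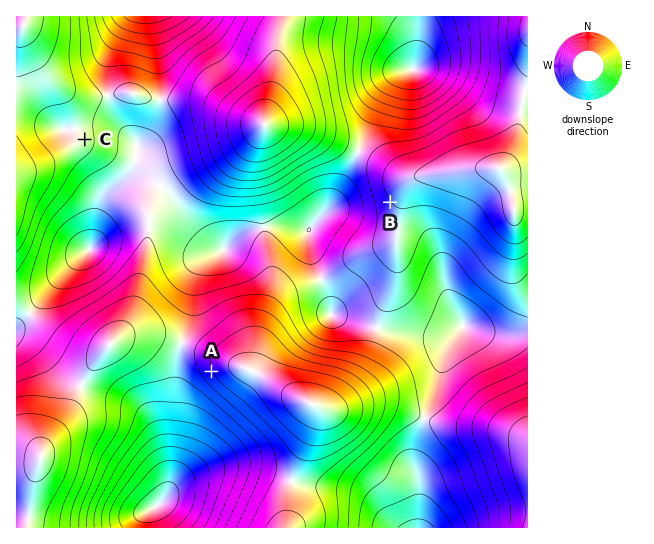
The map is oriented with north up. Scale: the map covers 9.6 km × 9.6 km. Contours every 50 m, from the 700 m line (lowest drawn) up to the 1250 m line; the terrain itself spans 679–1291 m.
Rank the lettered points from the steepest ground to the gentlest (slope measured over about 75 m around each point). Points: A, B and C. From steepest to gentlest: A B C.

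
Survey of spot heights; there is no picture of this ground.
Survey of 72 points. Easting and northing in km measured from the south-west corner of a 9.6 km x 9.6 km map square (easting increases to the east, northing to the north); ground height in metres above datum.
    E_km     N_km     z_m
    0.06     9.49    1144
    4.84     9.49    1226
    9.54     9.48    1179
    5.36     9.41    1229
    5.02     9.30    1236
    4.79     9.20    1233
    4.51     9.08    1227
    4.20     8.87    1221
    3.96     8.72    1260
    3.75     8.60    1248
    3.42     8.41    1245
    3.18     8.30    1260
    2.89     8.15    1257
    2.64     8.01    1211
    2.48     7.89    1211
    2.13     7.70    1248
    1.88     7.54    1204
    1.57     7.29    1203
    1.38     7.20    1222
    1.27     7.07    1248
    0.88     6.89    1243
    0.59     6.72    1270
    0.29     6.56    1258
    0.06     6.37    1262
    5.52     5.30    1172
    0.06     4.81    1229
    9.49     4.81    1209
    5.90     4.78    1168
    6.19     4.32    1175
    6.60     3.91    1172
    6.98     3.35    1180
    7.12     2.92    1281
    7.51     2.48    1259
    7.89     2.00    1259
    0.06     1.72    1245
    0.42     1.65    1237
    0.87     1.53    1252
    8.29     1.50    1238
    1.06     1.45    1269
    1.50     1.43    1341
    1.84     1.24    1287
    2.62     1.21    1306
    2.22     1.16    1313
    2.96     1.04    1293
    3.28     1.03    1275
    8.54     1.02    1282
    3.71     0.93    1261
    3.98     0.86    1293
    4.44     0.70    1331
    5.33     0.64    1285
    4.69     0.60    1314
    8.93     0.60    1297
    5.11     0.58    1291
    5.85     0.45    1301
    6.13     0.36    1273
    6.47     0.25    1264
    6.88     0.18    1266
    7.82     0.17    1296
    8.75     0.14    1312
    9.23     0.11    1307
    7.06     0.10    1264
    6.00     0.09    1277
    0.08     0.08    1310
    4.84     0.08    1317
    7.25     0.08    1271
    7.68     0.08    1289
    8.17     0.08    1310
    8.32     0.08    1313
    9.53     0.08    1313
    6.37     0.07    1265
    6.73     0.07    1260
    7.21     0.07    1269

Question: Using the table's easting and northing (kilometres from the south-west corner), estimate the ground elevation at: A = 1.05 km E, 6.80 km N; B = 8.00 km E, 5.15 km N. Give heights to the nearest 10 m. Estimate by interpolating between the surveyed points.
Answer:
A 1240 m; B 1210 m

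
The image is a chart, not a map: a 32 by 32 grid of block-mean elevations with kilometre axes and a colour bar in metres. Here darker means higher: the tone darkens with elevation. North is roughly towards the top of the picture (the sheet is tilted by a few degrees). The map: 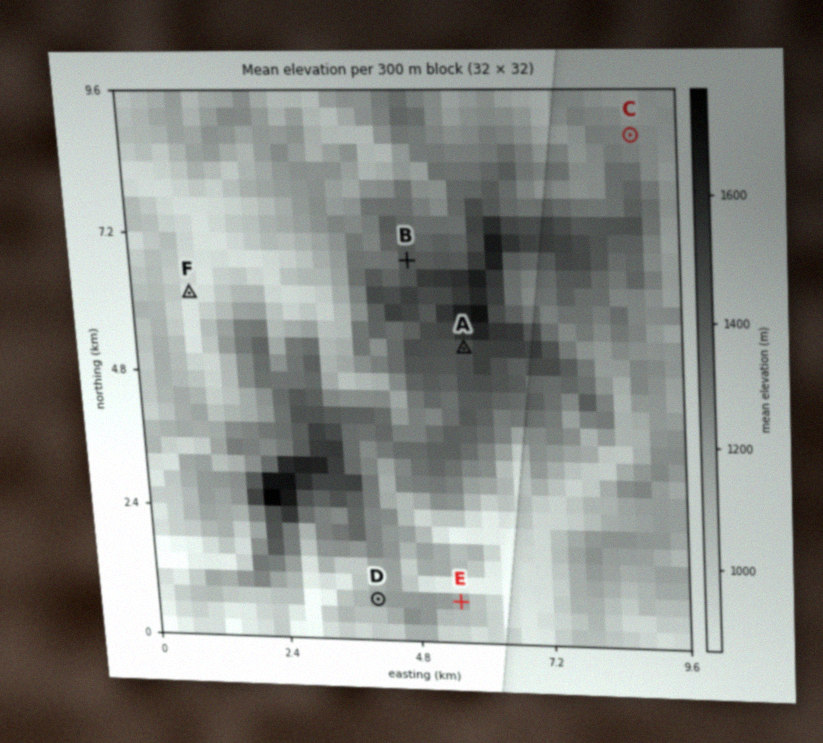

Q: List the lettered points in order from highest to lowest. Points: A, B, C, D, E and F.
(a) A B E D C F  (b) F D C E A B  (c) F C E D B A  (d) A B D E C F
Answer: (d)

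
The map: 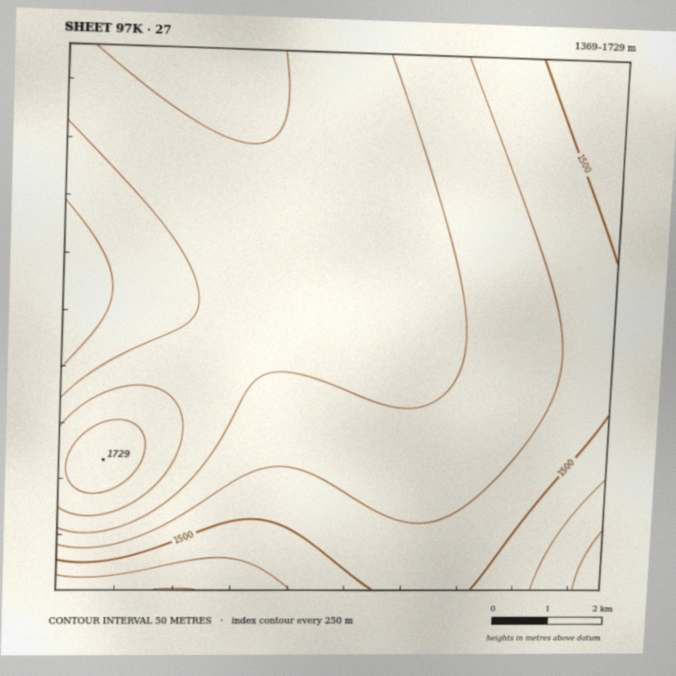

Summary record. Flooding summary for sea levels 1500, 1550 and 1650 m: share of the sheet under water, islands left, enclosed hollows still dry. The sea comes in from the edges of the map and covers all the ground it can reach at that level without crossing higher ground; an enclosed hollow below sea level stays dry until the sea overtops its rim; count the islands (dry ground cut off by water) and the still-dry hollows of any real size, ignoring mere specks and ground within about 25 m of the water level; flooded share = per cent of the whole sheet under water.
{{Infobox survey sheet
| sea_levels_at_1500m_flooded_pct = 12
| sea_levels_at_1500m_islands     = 0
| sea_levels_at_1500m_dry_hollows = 0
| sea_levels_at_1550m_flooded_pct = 32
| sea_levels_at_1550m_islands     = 0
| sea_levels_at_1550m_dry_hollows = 0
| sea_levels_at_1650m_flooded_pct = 92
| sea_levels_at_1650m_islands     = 0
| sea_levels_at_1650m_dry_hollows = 0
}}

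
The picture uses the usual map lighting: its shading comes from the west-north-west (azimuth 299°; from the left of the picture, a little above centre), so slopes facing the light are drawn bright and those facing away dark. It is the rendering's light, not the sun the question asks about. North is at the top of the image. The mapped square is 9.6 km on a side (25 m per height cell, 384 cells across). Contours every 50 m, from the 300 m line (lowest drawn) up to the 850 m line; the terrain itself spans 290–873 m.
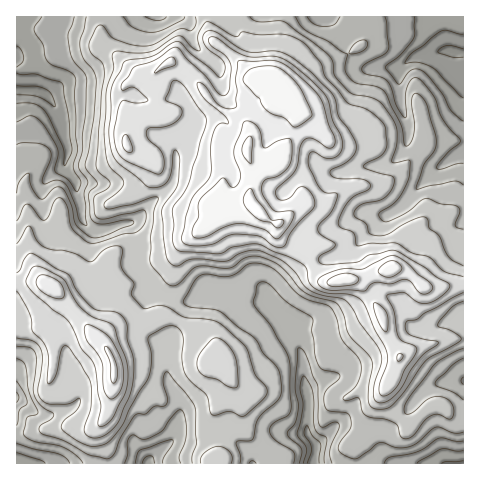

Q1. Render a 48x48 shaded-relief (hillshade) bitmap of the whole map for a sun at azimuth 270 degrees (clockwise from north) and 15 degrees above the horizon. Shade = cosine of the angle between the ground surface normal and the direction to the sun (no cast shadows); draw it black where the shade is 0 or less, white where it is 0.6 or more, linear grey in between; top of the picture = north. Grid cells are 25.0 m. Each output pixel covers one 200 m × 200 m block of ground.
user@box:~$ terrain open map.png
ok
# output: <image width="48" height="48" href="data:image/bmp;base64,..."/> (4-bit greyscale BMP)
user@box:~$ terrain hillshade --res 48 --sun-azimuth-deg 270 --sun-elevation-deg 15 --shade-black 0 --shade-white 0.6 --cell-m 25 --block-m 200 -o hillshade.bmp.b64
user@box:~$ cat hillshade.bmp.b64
<image width="48" height="48" href="data:image/bmp;base64,Qk32BAAAAAAAAHYAAAAoAAAAMAAAADAAAAABAAQAAAAAAIAEAAATCwAAEwsAABAAAAAAAAAAAAAAABEREQAiIiIAMzMzAERERABVVVUAZmZmAHd3dwCIiIgAmZmZAKqqqgC7u7sAzMzMAN3d3QDu7u4A////AIiImqmGQhKLqruWQSeHUQHNqGVEVVRFZoiHiql1MiRYq7uXQkd1QwC+t2VWdUM1d5mImqhjEUZUerqGVWVEMgStyXZnh0I2d6qZmZlzAEdUScqGZ1M0MRmpuodnmFJHh7qZqZqmACZUSLuGd1I0QQnHiph3d2RXZamqmZq4IBVlRquXZ1M0QQnZeKmGVXdmU83ZdovKMARVRpqod2QzMAnrh5ykI2iGMv/oZWvbUANVWJmYd2VDEArriJ3WADZ1Q97YVXvtUAJEaamIdkRDEBrJia3qIAJERL3qVYrdYAI0iqmHZDREEDqoeazsUAE0RJvrVprMUAM0iqmHZDREIEqnaKvdkgAjRIrbZqvKMBM0iqmHUzNEMmqXeKvNpAAjM3nKZ7u2ADRFeZmHQzM0NHqXiqq8hTNDM4moWLuDATRVeJiGQzNERoh4q6rKQ0VmRJqWaalTIjVmaId1M0RVVod5zKrHEkVVRKqXeIZFQ0Z2ZmZkNFZmZ3eKzKu1E1VERKqYh1NGZVZ2VFZlRWZmd3eKy6yjJWVDNJmZdCJWZlVmVEVmVmZmeJmJmapjR4dCM6u5MBRnZVZnZDRmZmZnm8yoZnZFaJhDM7umECZ3ZVZ3dDRnZVZ4vd3KhTRmVoYzRLtzI1Z3VWd4hTRnZEZ6zLmZlleYQzMjRahTRmZ3VWeJhkV3UjaKuodmd4mpURMzRZdEZmZ3ZWeaqGZ2Q0aah2ZlVoiIUjVURIZGdlV4dmiby4ZURVeZU1dmVFd2VFZkRYZXdCJpqHmrzLhURneYMVZVVDRnhmZlVZZYcQWHeJvMvMl1VniYMDRERURHmHVURJZYcAvHRXrcu7qGZollUiRDI0RFiYdVRIZZcB3pZVa8uruGaJciZ1NDIjVUR5hlZXVpYE7Zh2Vqu7uWaZQTaHQ1Q0VUI3hmZmRYUG26qYhmi7uoaIQkV2M2ZVVEMjZ3ZmQ1Q53LqqmFWam5eJZERFQ0ZmVVQiNnd3YxKd26qpl0OKmqeKdmMSNEVVVVZCJGiHdRCO3My4djOKm6ipVnQANmQ0REVlM0ZndSBu7e62VTSJm5i4RYURWGMkVDJXUzNHZSGO7f6URUWIm5i5NHczaFEkVTA4c0RHdROu3v6URVV4m5eqQ2hlZiAlVTAohDRHZBW93v6VVmVWipiYVXh2ZABFVTApcyNHYyfNzv6WZ2VWiZiHeId2UgFFVBBbYiNGU1nMzv2Gd2ZnmXaJiHd1QQBFVACLUhNGZoq7zv2Hd2Zppji6h3d1MAAlVBKaQhNGd4m7zf2Xh1V5gjrbhmdSAAElZSOZMSRWd4ibzO25l1WHQlzrhmUgABI0VTSYMjZ3iIiau7zKmHZUI3zah1IBMxIzRER3RFZ4mZibuqqHirgxJqyFZ1MkQyNVREMkVWZomZmruYdVecoxfKUjZ2ZkIjV3VEQiNFZ4mYiruWVVaKpVzFE2d3ZSI0Z3ZERDNFd4iIiauVRWZomIyURmZnUyNWeHZURURWd4iIiauVRVRXmat1dlVmUyNXiHZURVVWdw=="/>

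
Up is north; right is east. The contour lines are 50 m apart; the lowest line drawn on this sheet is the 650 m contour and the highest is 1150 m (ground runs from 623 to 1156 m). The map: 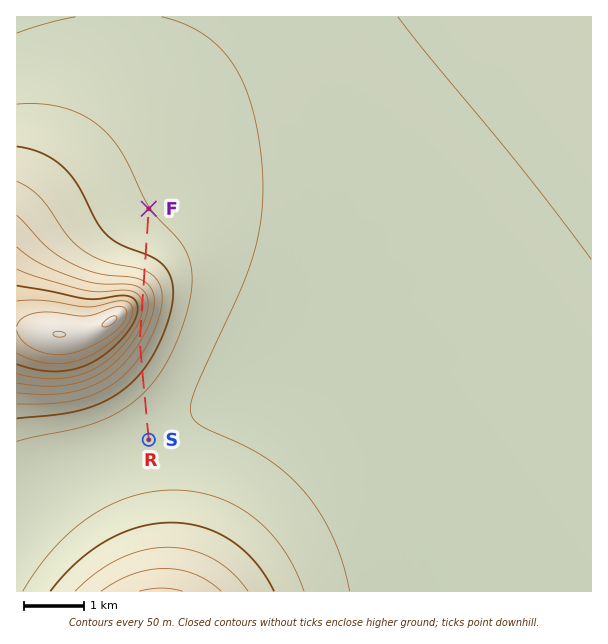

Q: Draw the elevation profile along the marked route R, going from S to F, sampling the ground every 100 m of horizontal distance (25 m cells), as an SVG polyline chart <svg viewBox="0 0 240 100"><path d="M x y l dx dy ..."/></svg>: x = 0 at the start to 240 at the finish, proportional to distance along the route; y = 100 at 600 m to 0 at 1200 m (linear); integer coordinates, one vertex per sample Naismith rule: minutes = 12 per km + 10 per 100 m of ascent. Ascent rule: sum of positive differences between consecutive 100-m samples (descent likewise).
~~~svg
<svg viewBox="0 0 240 100"><path d="M0 90l6 0 6-1 7 0 6-1 6 0 6-2 7-1 6-2 6-2 6-2 6-3 7-2 6-3 6-4 6-3 6-4 7-4 6-4 6-4 6-3 7-3 6-1 6 1 6 3 6 5 7 6 6 5 6 4 6 4 6 3 7 3 6 2 6 2 6 1 7 1 6 1 6 0 6 1 4 0"/></svg>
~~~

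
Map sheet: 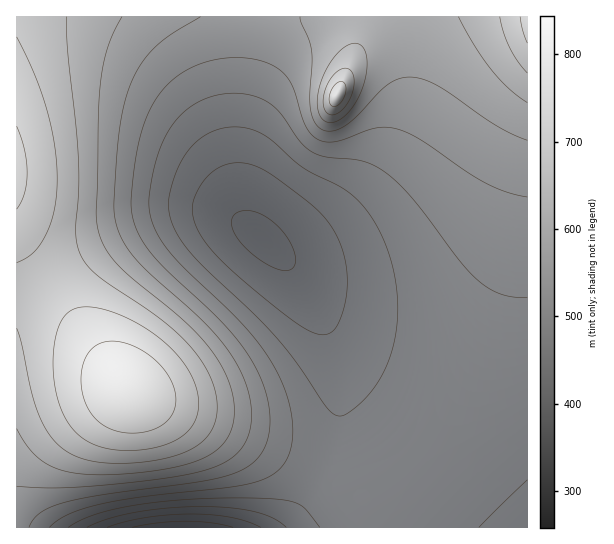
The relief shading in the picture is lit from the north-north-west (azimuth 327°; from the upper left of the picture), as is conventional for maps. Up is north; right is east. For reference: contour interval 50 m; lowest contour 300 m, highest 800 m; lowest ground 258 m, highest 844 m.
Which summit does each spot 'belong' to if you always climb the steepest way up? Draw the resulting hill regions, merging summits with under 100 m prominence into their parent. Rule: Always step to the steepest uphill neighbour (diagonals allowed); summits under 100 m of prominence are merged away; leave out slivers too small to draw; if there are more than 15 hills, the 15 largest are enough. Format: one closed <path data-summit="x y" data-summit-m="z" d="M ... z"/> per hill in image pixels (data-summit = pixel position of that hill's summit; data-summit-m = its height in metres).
<path data-summit="130 391" data-summit-m="844" d="M251 16l-235 1 1 511 467-1-71-68-65-69-7-11-17-57-19-36-14-20-40-37-8-14-4-28 0-53 12-92z"/><path data-summit="527 17" data-summit-m="774" d="M527 16l-121 0 5 34 0 40-7 33-15 35-20 29-32 32-28 18-22 11-14 1 23 24 19 29 12 27 14 50 7 11 65 69 72 69 43-1z"/><path data-summit="337 95" data-summit-m="782" d="M405 16l-153 1-3 37-10 80 0 53 4 28 4 8 27 25 13 0 22-11 28-18 32-32 20-29 15-35 7-33 0-40z"/>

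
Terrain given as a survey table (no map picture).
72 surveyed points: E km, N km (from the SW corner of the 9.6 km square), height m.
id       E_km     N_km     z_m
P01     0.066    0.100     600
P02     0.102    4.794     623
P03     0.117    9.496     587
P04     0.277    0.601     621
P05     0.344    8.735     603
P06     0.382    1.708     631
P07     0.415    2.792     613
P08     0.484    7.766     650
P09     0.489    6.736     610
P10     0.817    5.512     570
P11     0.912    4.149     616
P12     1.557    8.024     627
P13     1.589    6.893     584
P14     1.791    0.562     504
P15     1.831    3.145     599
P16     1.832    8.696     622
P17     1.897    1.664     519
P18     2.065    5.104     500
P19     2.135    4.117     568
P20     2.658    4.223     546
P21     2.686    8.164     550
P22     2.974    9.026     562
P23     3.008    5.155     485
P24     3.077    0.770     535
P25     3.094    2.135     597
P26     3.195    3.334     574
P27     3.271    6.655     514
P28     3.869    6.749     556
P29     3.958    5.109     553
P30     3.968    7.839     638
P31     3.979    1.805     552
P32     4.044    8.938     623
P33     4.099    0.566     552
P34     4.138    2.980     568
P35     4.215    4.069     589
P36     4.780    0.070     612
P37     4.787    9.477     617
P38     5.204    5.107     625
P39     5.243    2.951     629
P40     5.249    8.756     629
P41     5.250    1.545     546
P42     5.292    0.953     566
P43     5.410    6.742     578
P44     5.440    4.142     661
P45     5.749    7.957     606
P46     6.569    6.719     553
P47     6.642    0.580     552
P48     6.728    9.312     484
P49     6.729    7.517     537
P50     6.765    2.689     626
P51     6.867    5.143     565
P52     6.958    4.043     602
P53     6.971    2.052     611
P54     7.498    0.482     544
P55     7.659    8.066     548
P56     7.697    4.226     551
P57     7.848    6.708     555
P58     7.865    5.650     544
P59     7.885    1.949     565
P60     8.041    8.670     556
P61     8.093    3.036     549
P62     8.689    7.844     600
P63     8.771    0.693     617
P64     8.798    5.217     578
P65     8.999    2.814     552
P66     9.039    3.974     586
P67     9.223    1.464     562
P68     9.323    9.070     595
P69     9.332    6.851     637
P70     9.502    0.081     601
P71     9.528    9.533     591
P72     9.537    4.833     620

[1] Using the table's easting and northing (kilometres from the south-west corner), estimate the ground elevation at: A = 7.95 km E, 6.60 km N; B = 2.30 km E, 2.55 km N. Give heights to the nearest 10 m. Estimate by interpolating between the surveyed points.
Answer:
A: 560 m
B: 580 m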